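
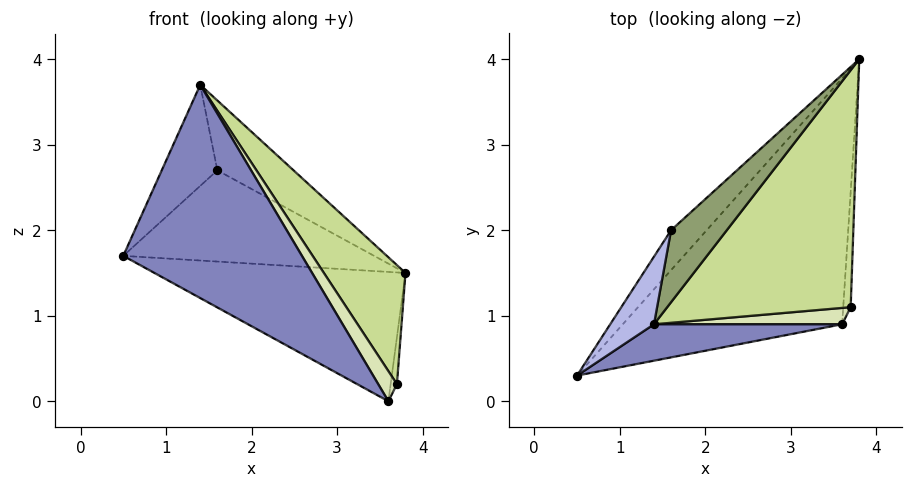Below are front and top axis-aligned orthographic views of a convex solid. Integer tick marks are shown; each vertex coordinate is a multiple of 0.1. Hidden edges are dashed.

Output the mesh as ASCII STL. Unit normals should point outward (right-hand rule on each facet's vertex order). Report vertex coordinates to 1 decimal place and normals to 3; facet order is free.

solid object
 facet normal -0.499 0.403 -0.767
  outer loop
   vertex 3.6 0.9 0.0
   vertex 0.5 0.3 1.7
   vertex 3.8 4.0 1.5
  endloop
 endfacet
 facet normal 0.272 -0.948 0.162
  outer loop
   vertex 1.4 0.9 3.7
   vertex 0.5 0.3 1.7
   vertex 3.6 0.9 0.0
  endloop
 endfacet
 facet normal -0.725 0.631 -0.276
  outer loop
   vertex 1.6 2.0 2.7
   vertex 3.8 4.0 1.5
   vertex 0.5 0.3 1.7
  endloop
 endfacet
 facet normal -0.873 0.405 0.271
  outer loop
   vertex 1.6 2.0 2.7
   vertex 0.5 0.3 1.7
   vertex 1.4 0.9 3.7
  endloop
 endfacet
 facet normal -0.235 0.677 0.698
  outer loop
   vertex 1.6 2.0 2.7
   vertex 1.4 0.9 3.7
   vertex 3.8 4.0 1.5
  endloop
 endfacet
 facet normal 0.739 0.254 -0.624
  outer loop
   vertex 3.7 1.1 0.2
   vertex 3.6 0.9 0.0
   vertex 3.8 4.0 1.5
  endloop
 endfacet
 facet normal 0.814 -0.261 0.520
  outer loop
   vertex 3.7 1.1 0.2
   vertex 3.8 4.0 1.5
   vertex 1.4 0.9 3.7
  endloop
 endfacet
 facet normal 0.626 -0.685 0.372
  outer loop
   vertex 3.7 1.1 0.2
   vertex 1.4 0.9 3.7
   vertex 3.6 0.9 0.0
  endloop
 endfacet
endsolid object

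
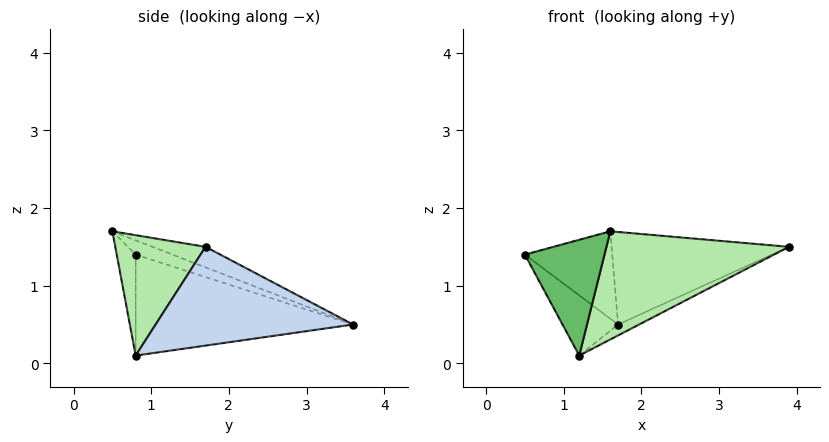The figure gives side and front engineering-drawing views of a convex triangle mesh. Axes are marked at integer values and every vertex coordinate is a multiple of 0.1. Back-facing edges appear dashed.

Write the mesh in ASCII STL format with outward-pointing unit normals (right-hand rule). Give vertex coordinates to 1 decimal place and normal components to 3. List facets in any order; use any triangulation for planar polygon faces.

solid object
 facet normal -0.859 0.219 -0.463
  outer loop
   vertex 1.2 0.8 0.1
   vertex 0.5 0.8 1.4
   vertex 1.7 3.6 0.5
  endloop
 endfacet
 facet normal 0.447 0.048 -0.893
  outer loop
   vertex 1.2 0.8 0.1
   vertex 1.7 3.6 0.5
   vertex 3.9 1.7 1.5
  endloop
 endfacet
 facet normal -0.152 0.361 0.920
  outer loop
   vertex 1.6 0.5 1.7
   vertex 1.7 3.6 0.5
   vertex 0.5 0.8 1.4
  endloop
 endfacet
 facet normal -0.108 0.362 0.926
  outer loop
   vertex 1.6 0.5 1.7
   vertex 3.9 1.7 1.5
   vertex 1.7 3.6 0.5
  endloop
 endfacet
 facet normal -0.230 -0.965 -0.124
  outer loop
   vertex 1.6 0.5 1.7
   vertex 0.5 0.8 1.4
   vertex 1.2 0.8 0.1
  endloop
 endfacet
 facet normal 0.427 -0.863 -0.269
  outer loop
   vertex 1.6 0.5 1.7
   vertex 1.2 0.8 0.1
   vertex 3.9 1.7 1.5
  endloop
 endfacet
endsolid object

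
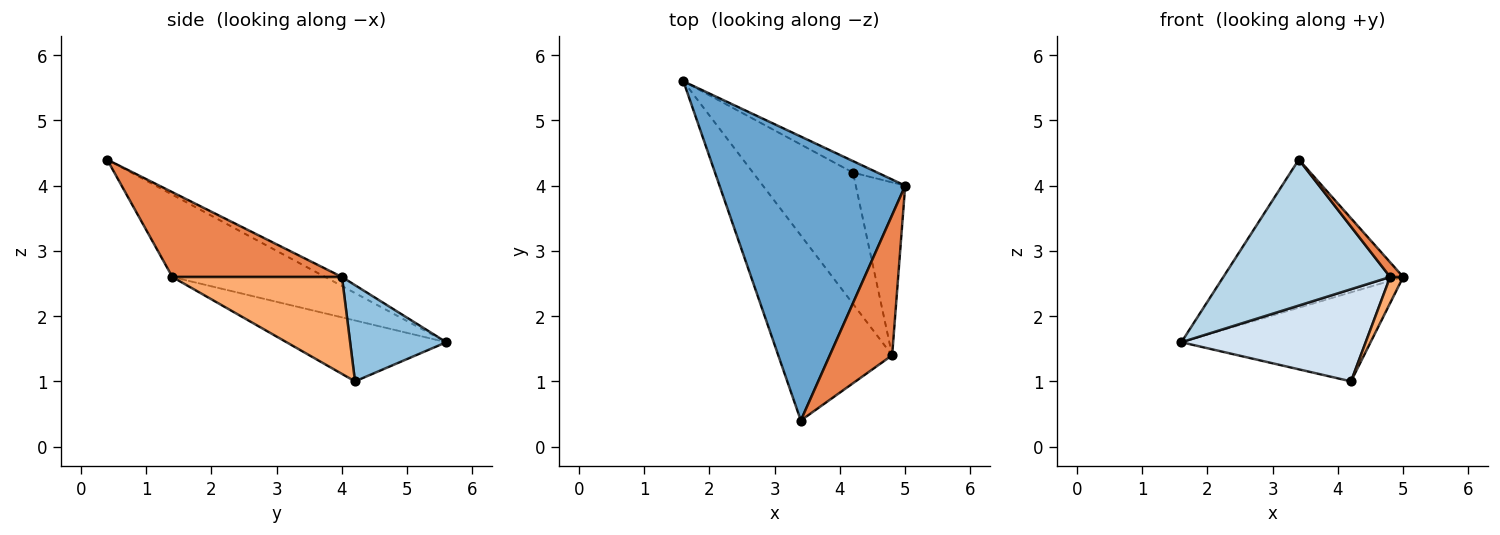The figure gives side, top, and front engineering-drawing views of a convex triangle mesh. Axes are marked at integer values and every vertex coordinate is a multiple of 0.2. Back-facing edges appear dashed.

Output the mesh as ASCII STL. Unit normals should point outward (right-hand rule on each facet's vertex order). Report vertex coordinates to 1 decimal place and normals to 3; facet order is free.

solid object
 facet normal -0.043 0.462 0.886
  outer loop
   vertex 3.4 0.4 4.4
   vertex 5.0 4.0 2.6
   vertex 1.6 5.6 1.6
  endloop
 endfacet
 facet normal 0.450 0.885 -0.115
  outer loop
   vertex 4.2 4.2 1.0
   vertex 1.6 5.6 1.6
   vertex 5.0 4.0 2.6
  endloop
 endfacet
 facet normal -0.493 -0.539 -0.683
  outer loop
   vertex 4.8 1.4 2.6
   vertex 3.4 0.4 4.4
   vertex 1.6 5.6 1.6
  endloop
 endfacet
 facet normal -0.446 -0.514 -0.733
  outer loop
   vertex 4.8 1.4 2.6
   vertex 1.6 5.6 1.6
   vertex 4.2 4.2 1.0
  endloop
 endfacet
 facet normal 0.804 -0.062 0.591
  outer loop
   vertex 4.8 1.4 2.6
   vertex 5.0 4.0 2.6
   vertex 3.4 0.4 4.4
  endloop
 endfacet
 facet normal 0.889 -0.068 -0.453
  outer loop
   vertex 4.8 1.4 2.6
   vertex 4.2 4.2 1.0
   vertex 5.0 4.0 2.6
  endloop
 endfacet
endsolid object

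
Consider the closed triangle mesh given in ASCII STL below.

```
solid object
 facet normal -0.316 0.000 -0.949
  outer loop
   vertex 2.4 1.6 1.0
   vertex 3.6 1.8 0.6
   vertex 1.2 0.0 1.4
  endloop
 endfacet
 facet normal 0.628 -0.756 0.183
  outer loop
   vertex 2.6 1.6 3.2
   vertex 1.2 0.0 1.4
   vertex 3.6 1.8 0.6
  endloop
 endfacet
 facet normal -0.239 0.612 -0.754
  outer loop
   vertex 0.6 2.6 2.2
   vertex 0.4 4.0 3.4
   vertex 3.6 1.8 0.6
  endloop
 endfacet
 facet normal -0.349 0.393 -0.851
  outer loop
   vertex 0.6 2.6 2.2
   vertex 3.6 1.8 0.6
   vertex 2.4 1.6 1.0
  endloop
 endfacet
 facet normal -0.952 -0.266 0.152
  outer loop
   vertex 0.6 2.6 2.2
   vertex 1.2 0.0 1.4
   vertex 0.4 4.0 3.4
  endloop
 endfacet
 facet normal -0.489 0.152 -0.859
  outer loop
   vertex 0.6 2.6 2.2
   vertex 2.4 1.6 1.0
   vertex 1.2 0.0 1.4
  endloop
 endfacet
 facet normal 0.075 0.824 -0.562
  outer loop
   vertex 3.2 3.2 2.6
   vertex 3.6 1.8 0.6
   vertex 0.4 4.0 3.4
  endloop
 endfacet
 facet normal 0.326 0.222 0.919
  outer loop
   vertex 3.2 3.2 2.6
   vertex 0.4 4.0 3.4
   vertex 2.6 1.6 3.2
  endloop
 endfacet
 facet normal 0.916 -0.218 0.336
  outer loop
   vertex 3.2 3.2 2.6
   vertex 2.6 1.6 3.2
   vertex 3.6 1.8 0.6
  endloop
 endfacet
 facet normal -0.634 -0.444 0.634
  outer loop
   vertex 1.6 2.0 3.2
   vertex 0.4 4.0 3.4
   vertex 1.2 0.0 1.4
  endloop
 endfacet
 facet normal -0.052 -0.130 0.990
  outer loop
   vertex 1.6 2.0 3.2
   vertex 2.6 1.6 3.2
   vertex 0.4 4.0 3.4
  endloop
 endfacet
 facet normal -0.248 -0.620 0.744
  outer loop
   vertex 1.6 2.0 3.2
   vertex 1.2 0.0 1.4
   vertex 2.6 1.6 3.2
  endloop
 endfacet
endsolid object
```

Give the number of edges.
18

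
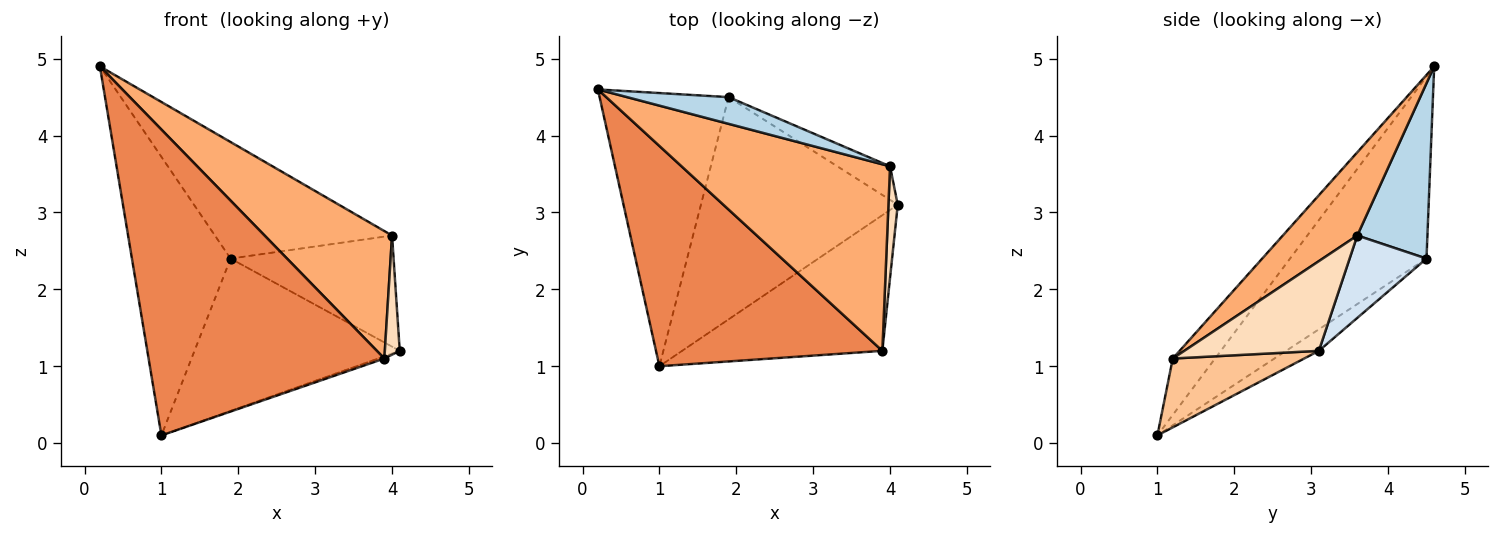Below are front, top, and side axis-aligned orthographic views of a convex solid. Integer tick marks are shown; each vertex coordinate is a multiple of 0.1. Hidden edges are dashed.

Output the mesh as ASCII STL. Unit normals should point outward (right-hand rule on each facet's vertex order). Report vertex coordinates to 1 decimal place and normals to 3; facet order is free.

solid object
 facet normal -0.703 0.508 -0.498
  outer loop
   vertex 1.9 4.5 2.4
   vertex 1.0 1.0 0.1
   vertex 0.2 4.6 4.9
  endloop
 endfacet
 facet normal -0.090 0.563 -0.822
  outer loop
   vertex 1.9 4.5 2.4
   vertex 4.1 3.1 1.2
   vertex 1.0 1.0 0.1
  endloop
 endfacet
 facet normal 0.360 0.909 0.208
  outer loop
   vertex 1.9 4.5 2.4
   vertex 0.2 4.6 4.9
   vertex 4.0 3.6 2.7
  endloop
 endfacet
 facet normal 0.412 0.872 -0.263
  outer loop
   vertex 1.9 4.5 2.4
   vertex 4.0 3.6 2.7
   vertex 4.1 3.1 1.2
  endloop
 endfacet
 facet normal -0.144 -0.803 0.578
  outer loop
   vertex 3.9 1.2 1.1
   vertex 0.2 4.6 4.9
   vertex 1.0 1.0 0.1
  endloop
 endfacet
 facet normal 0.313 -0.536 0.784
  outer loop
   vertex 3.9 1.2 1.1
   vertex 4.0 3.6 2.7
   vertex 0.2 4.6 4.9
  endloop
 endfacet
 facet normal 0.325 0.016 -0.946
  outer loop
   vertex 3.9 1.2 1.1
   vertex 1.0 1.0 0.1
   vertex 4.1 3.1 1.2
  endloop
 endfacet
 facet normal 0.989 -0.109 0.102
  outer loop
   vertex 3.9 1.2 1.1
   vertex 4.1 3.1 1.2
   vertex 4.0 3.6 2.7
  endloop
 endfacet
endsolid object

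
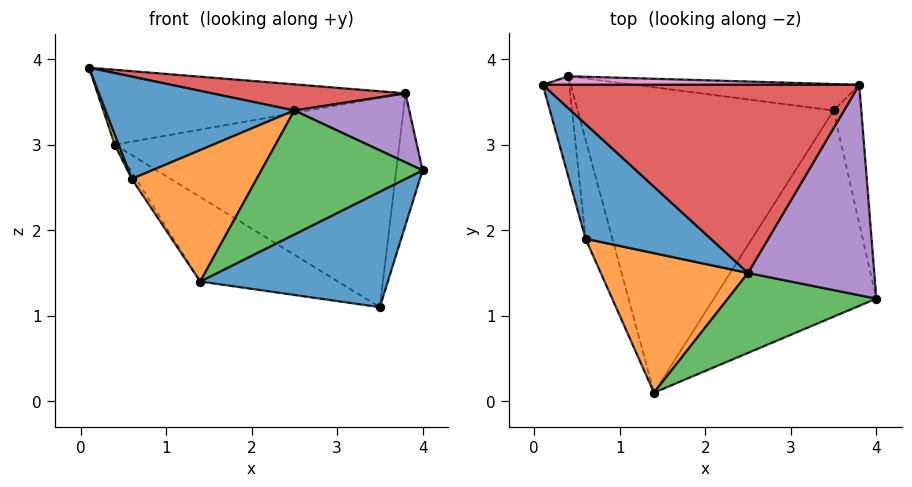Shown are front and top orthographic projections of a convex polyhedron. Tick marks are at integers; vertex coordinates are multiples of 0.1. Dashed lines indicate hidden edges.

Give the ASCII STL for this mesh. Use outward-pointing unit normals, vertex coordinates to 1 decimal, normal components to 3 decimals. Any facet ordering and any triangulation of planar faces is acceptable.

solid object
 facet normal 0.541 -0.411 -0.734
  outer loop
   vertex 3.5 3.4 1.1
   vertex 4.0 1.2 2.7
   vertex 1.4 0.1 1.4
  endloop
 endfacet
 facet normal 0.983 0.127 -0.133
  outer loop
   vertex 3.8 3.7 3.6
   vertex 4.0 1.2 2.7
   vertex 3.5 3.4 1.1
  endloop
 endfacet
 facet normal 0.084 -0.838 0.540
  outer loop
   vertex 2.5 1.5 3.4
   vertex 1.4 0.1 1.4
   vertex 4.0 1.2 2.7
  endloop
 endfacet
 facet normal 0.080 -0.137 0.987
  outer loop
   vertex 2.5 1.5 3.4
   vertex 3.8 3.7 3.6
   vertex 0.1 3.7 3.9
  endloop
 endfacet
 facet normal 0.356 -0.291 0.888
  outer loop
   vertex 2.5 1.5 3.4
   vertex 4.0 1.2 2.7
   vertex 3.8 3.7 3.6
  endloop
 endfacet
 facet normal -0.486 0.233 -0.842
  outer loop
   vertex 0.4 3.8 3.0
   vertex 3.5 3.4 1.1
   vertex 1.4 0.1 1.4
  endloop
 endfacet
 facet normal 0.009 0.994 0.113
  outer loop
   vertex 0.4 3.8 3.0
   vertex 0.1 3.7 3.9
   vertex 3.8 3.7 3.6
  endloop
 endfacet
 facet normal 0.051 0.991 -0.125
  outer loop
   vertex 0.4 3.8 3.0
   vertex 3.8 3.7 3.6
   vertex 3.5 3.4 1.1
  endloop
 endfacet
 facet normal -0.947 -0.032 -0.319
  outer loop
   vertex 0.6 1.9 2.6
   vertex 0.1 3.7 3.9
   vertex 0.4 3.8 3.0
  endloop
 endfacet
 facet normal -0.802 0.041 -0.596
  outer loop
   vertex 0.6 1.9 2.6
   vertex 0.4 3.8 3.0
   vertex 1.4 0.1 1.4
  endloop
 endfacet
 facet normal -0.414 -0.606 0.680
  outer loop
   vertex 0.6 1.9 2.6
   vertex 2.5 1.5 3.4
   vertex 0.1 3.7 3.9
  endloop
 endfacet
 facet normal -0.411 -0.625 0.664
  outer loop
   vertex 0.6 1.9 2.6
   vertex 1.4 0.1 1.4
   vertex 2.5 1.5 3.4
  endloop
 endfacet
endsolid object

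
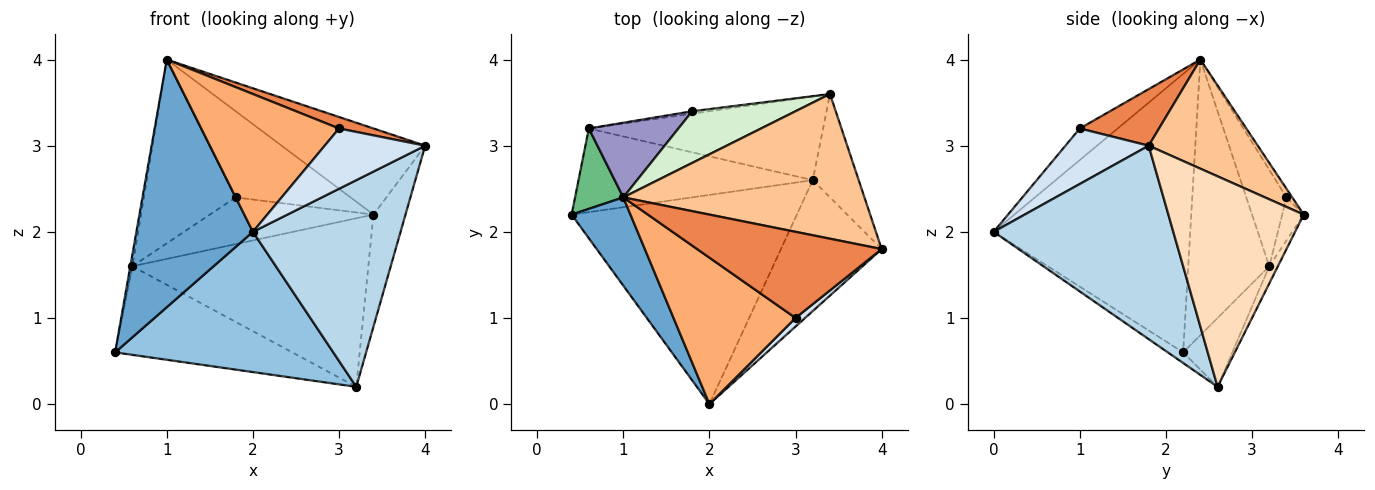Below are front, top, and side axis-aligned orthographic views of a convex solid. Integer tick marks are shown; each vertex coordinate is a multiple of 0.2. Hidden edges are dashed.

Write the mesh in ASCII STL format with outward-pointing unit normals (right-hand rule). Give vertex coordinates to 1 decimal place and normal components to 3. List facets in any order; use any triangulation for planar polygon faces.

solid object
 facet normal -0.846 -0.502 0.179
  outer loop
   vertex 1.0 2.4 4.0
   vertex 0.4 2.2 0.6
   vertex 2.0 0.0 2.0
  endloop
 endfacet
 facet normal -0.039 -0.557 -0.830
  outer loop
   vertex 3.2 2.6 0.2
   vertex 2.0 0.0 2.0
   vertex 0.4 2.2 0.6
  endloop
 endfacet
 facet normal 0.717 -0.589 -0.373
  outer loop
   vertex 3.2 2.6 0.2
   vertex 4.0 1.8 3.0
   vertex 2.0 0.0 2.0
  endloop
 endfacet
 facet normal 0.634 -0.765 0.109
  outer loop
   vertex 3.0 1.0 3.2
   vertex 2.0 0.0 2.0
   vertex 4.0 1.8 3.0
  endloop
 endfacet
 facet normal 0.291 -0.126 0.948
  outer loop
   vertex 3.0 1.0 3.2
   vertex 4.0 1.8 3.0
   vertex 1.0 2.4 4.0
  endloop
 endfacet
 facet normal -0.185 -0.674 0.716
  outer loop
   vertex 3.0 1.0 3.2
   vertex 1.0 2.4 4.0
   vertex 2.0 0.0 2.0
  endloop
 endfacet
 facet normal 0.362 0.477 0.801
  outer loop
   vertex 3.4 3.6 2.2
   vertex 1.0 2.4 4.0
   vertex 4.0 1.8 3.0
  endloop
 endfacet
 facet normal 0.952 0.225 -0.208
  outer loop
   vertex 3.4 3.6 2.2
   vertex 4.0 1.8 3.0
   vertex 3.2 2.6 0.2
  endloop
 endfacet
 facet normal -0.985 0.025 0.172
  outer loop
   vertex 0.6 3.2 1.6
   vertex 0.4 2.2 0.6
   vertex 1.0 2.4 4.0
  endloop
 endfacet
 facet normal -0.198 0.713 -0.673
  outer loop
   vertex 0.6 3.2 1.6
   vertex 3.2 2.6 0.2
   vertex 0.4 2.2 0.6
  endloop
 endfacet
 facet normal -0.033 0.895 -0.444
  outer loop
   vertex 0.6 3.2 1.6
   vertex 3.4 3.6 2.2
   vertex 3.2 2.6 0.2
  endloop
 endfacet
 facet normal -0.043 0.857 0.514
  outer loop
   vertex 1.8 3.4 2.4
   vertex 1.0 2.4 4.0
   vertex 3.4 3.6 2.2
  endloop
 endfacet
 facet normal -0.376 0.859 0.349
  outer loop
   vertex 1.8 3.4 2.4
   vertex 0.6 3.2 1.6
   vertex 1.0 2.4 4.0
  endloop
 endfacet
 facet normal -0.130 0.990 -0.052
  outer loop
   vertex 1.8 3.4 2.4
   vertex 3.4 3.6 2.2
   vertex 0.6 3.2 1.6
  endloop
 endfacet
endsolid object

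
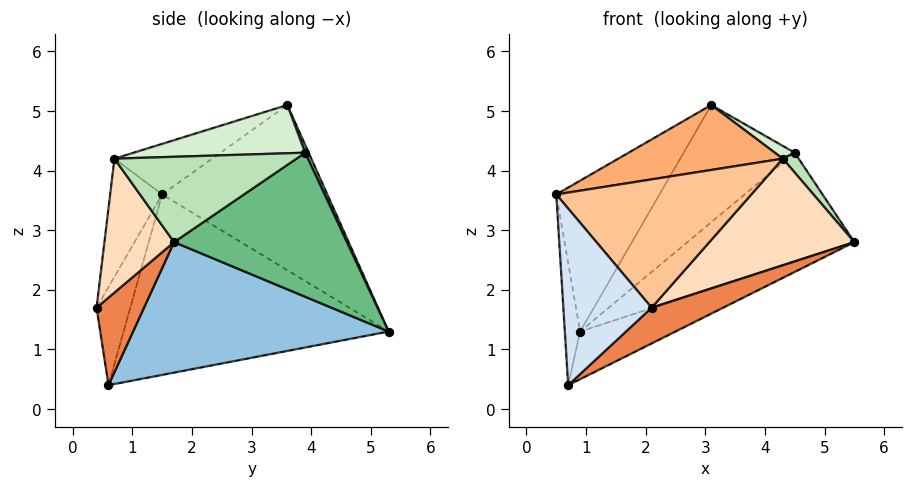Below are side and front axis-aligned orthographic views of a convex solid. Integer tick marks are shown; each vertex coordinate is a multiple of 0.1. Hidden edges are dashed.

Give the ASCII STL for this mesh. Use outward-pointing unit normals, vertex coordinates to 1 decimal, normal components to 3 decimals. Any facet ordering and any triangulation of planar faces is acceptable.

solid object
 facet normal -0.995 0.057 -0.078
  outer loop
   vertex 0.7 0.6 0.4
   vertex 0.5 1.5 3.6
   vertex 0.9 5.3 1.3
  endloop
 endfacet
 facet normal 0.413 0.154 -0.897
  outer loop
   vertex 0.7 0.6 0.4
   vertex 0.9 5.3 1.3
   vertex 5.5 1.7 2.8
  endloop
 endfacet
 facet normal -0.686 0.428 0.589
  outer loop
   vertex 3.1 3.6 5.1
   vertex 0.9 5.3 1.3
   vertex 0.5 1.5 3.6
  endloop
 endfacet
 facet normal -0.347 -0.908 0.234
  outer loop
   vertex 2.1 0.4 1.7
   vertex 0.5 1.5 3.6
   vertex 0.7 0.6 0.4
  endloop
 endfacet
 facet normal 0.448 -0.675 -0.586
  outer loop
   vertex 2.1 0.4 1.7
   vertex 0.7 0.6 0.4
   vertex 5.5 1.7 2.8
  endloop
 endfacet
 facet normal -0.221 -0.371 0.902
  outer loop
   vertex 4.3 0.7 4.2
   vertex 3.1 3.6 5.1
   vertex 0.5 1.5 3.6
  endloop
 endfacet
 facet normal -0.244 -0.914 0.324
  outer loop
   vertex 4.3 0.7 4.2
   vertex 0.5 1.5 3.6
   vertex 2.1 0.4 1.7
  endloop
 endfacet
 facet normal 0.418 -0.870 -0.263
  outer loop
   vertex 4.3 0.7 4.2
   vertex 2.1 0.4 1.7
   vertex 5.5 1.7 2.8
  endloop
 endfacet
 facet normal 0.633 0.611 -0.475
  outer loop
   vertex 4.5 3.9 4.3
   vertex 5.5 1.7 2.8
   vertex 0.9 5.3 1.3
  endloop
 endfacet
 facet normal 0.029 0.919 0.394
  outer loop
   vertex 4.5 3.9 4.3
   vertex 0.9 5.3 1.3
   vertex 3.1 3.6 5.1
  endloop
 endfacet
 facet normal 0.781 -0.068 0.621
  outer loop
   vertex 4.5 3.9 4.3
   vertex 4.3 0.7 4.2
   vertex 5.5 1.7 2.8
  endloop
 endfacet
 facet normal 0.505 -0.058 0.861
  outer loop
   vertex 4.5 3.9 4.3
   vertex 3.1 3.6 5.1
   vertex 4.3 0.7 4.2
  endloop
 endfacet
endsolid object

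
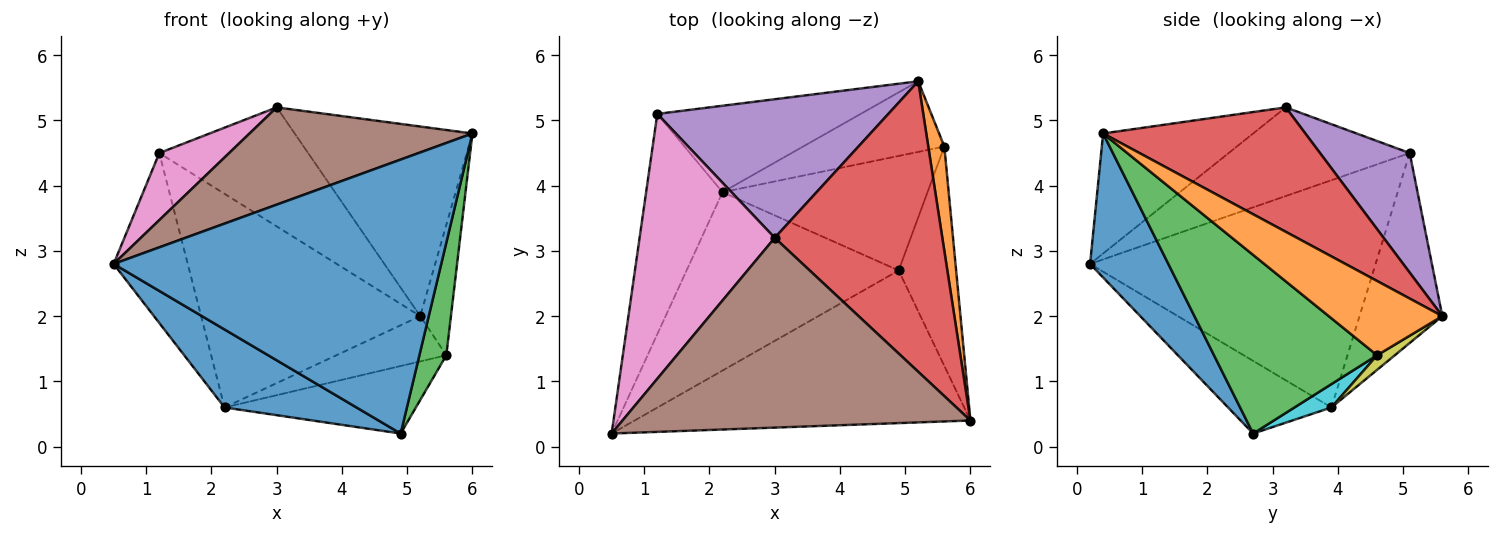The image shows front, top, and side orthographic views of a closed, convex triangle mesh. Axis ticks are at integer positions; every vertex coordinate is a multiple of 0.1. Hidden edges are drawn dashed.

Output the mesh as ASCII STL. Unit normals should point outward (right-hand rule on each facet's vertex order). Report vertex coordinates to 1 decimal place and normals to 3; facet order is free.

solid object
 facet normal 0.204 -0.855 -0.476
  outer loop
   vertex 4.9 2.7 0.2
   vertex 6.0 0.4 4.8
   vertex 0.5 0.2 2.8
  endloop
 endfacet
 facet normal 0.945 0.255 0.204
  outer loop
   vertex 5.6 4.6 1.4
   vertex 5.2 5.6 2.0
   vertex 6.0 0.4 4.8
  endloop
 endfacet
 facet normal 0.940 -0.155 -0.303
  outer loop
   vertex 5.6 4.6 1.4
   vertex 6.0 0.4 4.8
   vertex 4.9 2.7 0.2
  endloop
 endfacet
 facet normal 0.528 0.464 0.711
  outer loop
   vertex 3.0 3.2 5.2
   vertex 6.0 0.4 4.8
   vertex 5.2 5.6 2.0
  endloop
 endfacet
 facet normal 0.366 0.606 0.706
  outer loop
   vertex 3.0 3.2 5.2
   vertex 5.2 5.6 2.0
   vertex 1.2 5.1 4.5
  endloop
 endfacet
 facet normal -0.294 -0.436 0.851
  outer loop
   vertex 3.0 3.2 5.2
   vertex 0.5 0.2 2.8
   vertex 6.0 0.4 4.8
  endloop
 endfacet
 facet normal -0.537 -0.207 0.818
  outer loop
   vertex 3.0 3.2 5.2
   vertex 1.2 5.1 4.5
   vertex 0.5 0.2 2.8
  endloop
 endfacet
 facet normal -0.331 0.875 -0.354
  outer loop
   vertex 2.2 3.9 0.6
   vertex 1.2 5.1 4.5
   vertex 5.2 5.6 2.0
  endloop
 endfacet
 facet normal 0.087 0.538 -0.839
  outer loop
   vertex 2.2 3.9 0.6
   vertex 5.2 5.6 2.0
   vertex 5.6 4.6 1.4
  endloop
 endfacet
 facet normal 0.098 0.505 -0.857
  outer loop
   vertex 2.2 3.9 0.6
   vertex 5.6 4.6 1.4
   vertex 4.9 2.7 0.2
  endloop
 endfacet
 facet normal -0.299 -0.382 -0.874
  outer loop
   vertex 2.2 3.9 0.6
   vertex 4.9 2.7 0.2
   vertex 0.5 0.2 2.8
  endloop
 endfacet
 facet normal -0.920 0.239 -0.309
  outer loop
   vertex 2.2 3.9 0.6
   vertex 0.5 0.2 2.8
   vertex 1.2 5.1 4.5
  endloop
 endfacet
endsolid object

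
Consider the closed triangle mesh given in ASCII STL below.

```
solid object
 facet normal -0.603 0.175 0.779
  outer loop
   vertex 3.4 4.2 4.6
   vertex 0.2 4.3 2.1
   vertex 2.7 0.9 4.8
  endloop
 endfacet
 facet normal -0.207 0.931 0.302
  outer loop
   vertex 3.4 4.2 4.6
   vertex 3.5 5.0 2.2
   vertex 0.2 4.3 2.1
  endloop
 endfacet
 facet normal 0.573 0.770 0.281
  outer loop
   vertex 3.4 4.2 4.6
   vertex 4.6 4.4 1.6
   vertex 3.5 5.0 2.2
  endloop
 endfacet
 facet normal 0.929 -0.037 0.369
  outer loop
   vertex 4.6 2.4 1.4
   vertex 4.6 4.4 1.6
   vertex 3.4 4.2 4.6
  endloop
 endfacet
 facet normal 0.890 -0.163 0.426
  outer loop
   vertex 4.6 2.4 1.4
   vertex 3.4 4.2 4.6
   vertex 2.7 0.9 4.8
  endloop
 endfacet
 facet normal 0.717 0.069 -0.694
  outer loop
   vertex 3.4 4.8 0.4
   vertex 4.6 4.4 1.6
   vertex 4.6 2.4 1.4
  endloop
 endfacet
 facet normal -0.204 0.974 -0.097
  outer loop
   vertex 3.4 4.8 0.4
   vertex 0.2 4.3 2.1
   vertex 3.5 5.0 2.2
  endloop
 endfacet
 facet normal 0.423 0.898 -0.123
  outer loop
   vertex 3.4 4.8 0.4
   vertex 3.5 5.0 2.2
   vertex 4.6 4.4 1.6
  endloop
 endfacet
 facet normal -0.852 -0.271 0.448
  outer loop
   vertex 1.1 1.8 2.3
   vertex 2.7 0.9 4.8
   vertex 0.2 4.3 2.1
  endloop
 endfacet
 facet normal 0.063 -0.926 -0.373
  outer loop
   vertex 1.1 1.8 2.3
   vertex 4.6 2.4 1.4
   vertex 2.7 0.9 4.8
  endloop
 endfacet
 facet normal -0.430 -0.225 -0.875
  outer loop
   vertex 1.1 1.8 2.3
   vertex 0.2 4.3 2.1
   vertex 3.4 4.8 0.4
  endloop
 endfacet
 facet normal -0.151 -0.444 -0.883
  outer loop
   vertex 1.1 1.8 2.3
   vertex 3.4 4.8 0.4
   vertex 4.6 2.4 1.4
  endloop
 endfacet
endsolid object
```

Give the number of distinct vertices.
8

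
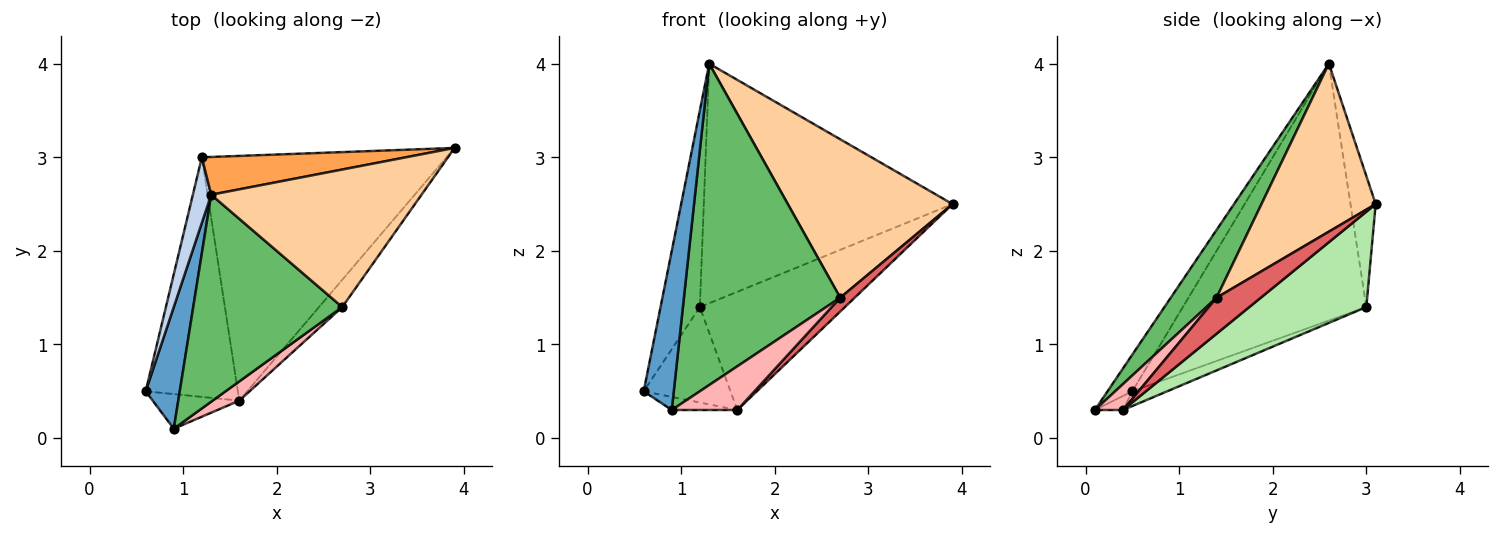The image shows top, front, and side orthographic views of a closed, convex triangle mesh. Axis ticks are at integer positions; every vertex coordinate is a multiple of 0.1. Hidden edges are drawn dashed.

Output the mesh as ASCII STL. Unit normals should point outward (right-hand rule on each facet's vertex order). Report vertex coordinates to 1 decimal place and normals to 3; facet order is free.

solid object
 facet normal -0.547 -0.665 0.508
  outer loop
   vertex 0.9 0.1 0.3
   vertex 1.3 2.6 4.0
   vertex 0.6 0.5 0.5
  endloop
 endfacet
 facet normal -0.975 0.209 0.070
  outer loop
   vertex 1.2 3.0 1.4
   vertex 0.6 0.5 0.5
   vertex 1.3 2.6 4.0
  endloop
 endfacet
 facet normal -0.100 0.983 0.155
  outer loop
   vertex 1.2 3.0 1.4
   vertex 1.3 2.6 4.0
   vertex 3.9 3.1 2.5
  endloop
 endfacet
 facet normal 0.464 -0.669 0.581
  outer loop
   vertex 2.7 1.4 1.5
   vertex 3.9 3.1 2.5
   vertex 1.3 2.6 4.0
  endloop
 endfacet
 facet normal 0.239 -0.816 0.526
  outer loop
   vertex 2.7 1.4 1.5
   vertex 1.3 2.6 4.0
   vertex 0.9 0.1 0.3
  endloop
 endfacet
 facet normal 0.331 0.410 -0.850
  outer loop
   vertex 1.6 0.4 0.3
   vertex 1.2 3.0 1.4
   vertex 3.9 3.1 2.5
  endloop
 endfacet
 facet normal 0.811 -0.265 -0.522
  outer loop
   vertex 1.6 0.4 0.3
   vertex 3.9 3.1 2.5
   vertex 2.7 1.4 1.5
  endloop
 endfacet
 facet normal 0.365 -0.852 0.375
  outer loop
   vertex 1.6 0.4 0.3
   vertex 2.7 1.4 1.5
   vertex 0.9 0.1 0.3
  endloop
 endfacet
 facet normal -0.150 0.350 -0.925
  outer loop
   vertex 1.6 0.4 0.3
   vertex 0.9 0.1 0.3
   vertex 0.6 0.5 0.5
  endloop
 endfacet
 facet normal -0.147 0.366 -0.919
  outer loop
   vertex 1.6 0.4 0.3
   vertex 0.6 0.5 0.5
   vertex 1.2 3.0 1.4
  endloop
 endfacet
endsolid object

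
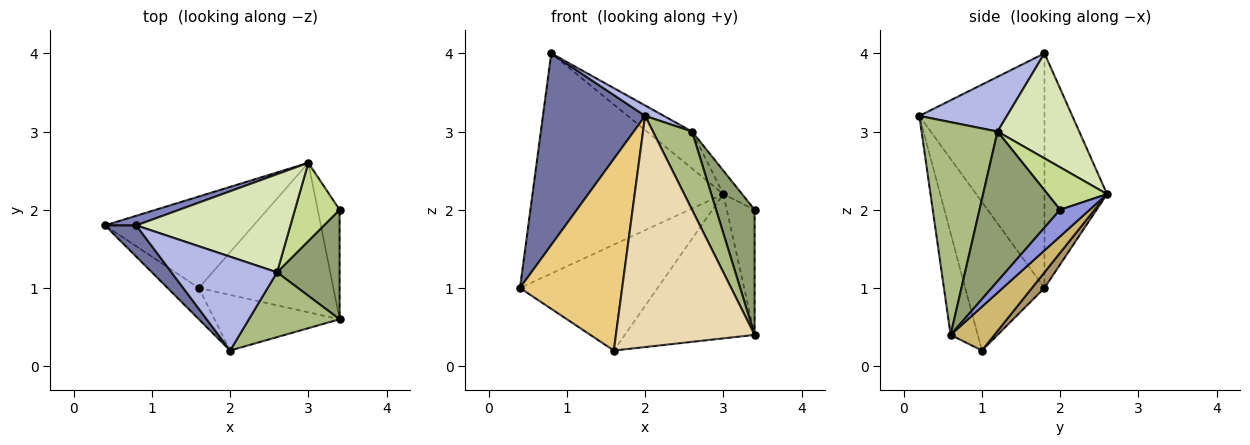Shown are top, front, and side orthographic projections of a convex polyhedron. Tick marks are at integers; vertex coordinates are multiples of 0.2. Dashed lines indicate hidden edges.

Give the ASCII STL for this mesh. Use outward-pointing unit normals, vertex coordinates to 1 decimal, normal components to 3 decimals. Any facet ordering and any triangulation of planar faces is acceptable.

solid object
 facet normal -0.770 -0.629 0.103
  outer loop
   vertex 0.8 1.8 4.0
   vertex 0.4 1.8 1.0
   vertex 2.0 0.2 3.2
  endloop
 endfacet
 facet normal -0.311 0.949 0.042
  outer loop
   vertex 3.0 2.6 2.2
   vertex 0.4 1.8 1.0
   vertex 0.8 1.8 4.0
  endloop
 endfacet
 facet normal 0.625 0.588 -0.514
  outer loop
   vertex 3.0 2.6 2.2
   vertex 3.4 2.0 2.0
   vertex 3.4 0.6 0.4
  endloop
 endfacet
 facet normal 0.458 -0.098 0.883
  outer loop
   vertex 2.6 1.2 3.0
   vertex 0.8 1.8 4.0
   vertex 2.0 0.2 3.2
  endloop
 endfacet
 facet normal 0.844 -0.403 0.353
  outer loop
   vertex 2.6 1.2 3.0
   vertex 3.4 0.6 0.4
   vertex 3.4 2.0 2.0
  endloop
 endfacet
 facet normal 0.831 -0.428 0.355
  outer loop
   vertex 2.6 1.2 3.0
   vertex 2.0 0.2 3.2
   vertex 3.4 0.6 0.4
  endloop
 endfacet
 facet normal 0.673 0.213 0.708
  outer loop
   vertex 2.6 1.2 3.0
   vertex 3.4 2.0 2.0
   vertex 3.0 2.6 2.2
  endloop
 endfacet
 facet normal 0.538 0.297 0.789
  outer loop
   vertex 2.6 1.2 3.0
   vertex 3.0 2.6 2.2
   vertex 0.8 1.8 4.0
  endloop
 endfacet
 facet normal 0.069 0.755 -0.652
  outer loop
   vertex 1.6 1.0 0.2
   vertex 0.4 1.8 1.0
   vertex 3.0 2.6 2.2
  endloop
 endfacet
 facet normal 0.228 0.676 -0.701
  outer loop
   vertex 1.6 1.0 0.2
   vertex 3.0 2.6 2.2
   vertex 3.4 0.6 0.4
  endloop
 endfacet
 facet normal -0.608 -0.784 -0.128
  outer loop
   vertex 1.6 1.0 0.2
   vertex 2.0 0.2 3.2
   vertex 0.4 1.8 1.0
  endloop
 endfacet
 facet normal -0.187 -0.955 -0.230
  outer loop
   vertex 1.6 1.0 0.2
   vertex 3.4 0.6 0.4
   vertex 2.0 0.2 3.2
  endloop
 endfacet
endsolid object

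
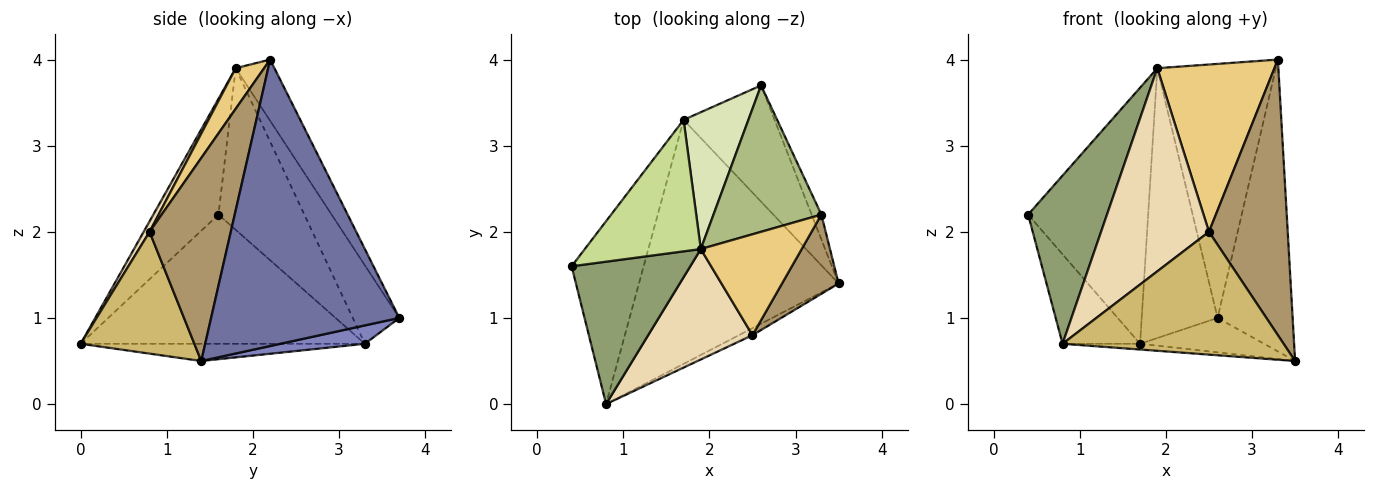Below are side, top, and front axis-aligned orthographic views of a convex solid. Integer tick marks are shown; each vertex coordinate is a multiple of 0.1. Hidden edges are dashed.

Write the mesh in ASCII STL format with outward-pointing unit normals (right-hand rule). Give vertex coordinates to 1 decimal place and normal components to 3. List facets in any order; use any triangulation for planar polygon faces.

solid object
 facet normal 0.928 0.370 -0.032
  outer loop
   vertex 3.3 2.2 4.0
   vertex 3.5 1.4 0.5
   vertex 2.6 3.7 1.0
  endloop
 endfacet
 facet normal 0.190 0.279 -0.941
  outer loop
   vertex 1.7 3.3 0.7
   vertex 2.6 3.7 1.0
   vertex 3.5 1.4 0.5
  endloop
 endfacet
 facet normal -0.086 0.023 -0.996
  outer loop
   vertex 1.7 3.3 0.7
   vertex 3.5 1.4 0.5
   vertex 0.8 0.0 0.7
  endloop
 endfacet
 facet normal -0.850 0.232 -0.474
  outer loop
   vertex 1.7 3.3 0.7
   vertex 0.8 0.0 0.7
   vertex 0.4 1.6 2.2
  endloop
 endfacet
 facet normal -0.533 -0.646 0.547
  outer loop
   vertex 1.9 1.8 3.9
   vertex 0.4 1.6 2.2
   vertex 0.8 0.0 0.7
  endloop
 endfacet
 facet normal -0.272 0.834 0.480
  outer loop
   vertex 1.9 1.8 3.9
   vertex 3.3 2.2 4.0
   vertex 2.6 3.7 1.0
  endloop
 endfacet
 facet normal -0.537 0.751 0.385
  outer loop
   vertex 1.9 1.8 3.9
   vertex 1.7 3.3 0.7
   vertex 0.4 1.6 2.2
  endloop
 endfacet
 facet normal -0.480 0.782 0.397
  outer loop
   vertex 1.9 1.8 3.9
   vertex 2.6 3.7 1.0
   vertex 1.7 3.3 0.7
  endloop
 endfacet
 facet normal 0.704 -0.683 0.196
  outer loop
   vertex 2.5 0.8 2.0
   vertex 3.5 1.4 0.5
   vertex 3.3 2.2 4.0
  endloop
 endfacet
 facet normal 0.457 -0.888 -0.051
  outer loop
   vertex 2.5 0.8 2.0
   vertex 0.8 0.0 0.7
   vertex 3.5 1.4 0.5
  endloop
 endfacet
 facet normal 0.203 -0.838 0.506
  outer loop
   vertex 2.5 0.8 2.0
   vertex 3.3 2.2 4.0
   vertex 1.9 1.8 3.9
  endloop
 endfacet
 facet normal 0.048 -0.878 0.477
  outer loop
   vertex 2.5 0.8 2.0
   vertex 1.9 1.8 3.9
   vertex 0.8 0.0 0.7
  endloop
 endfacet
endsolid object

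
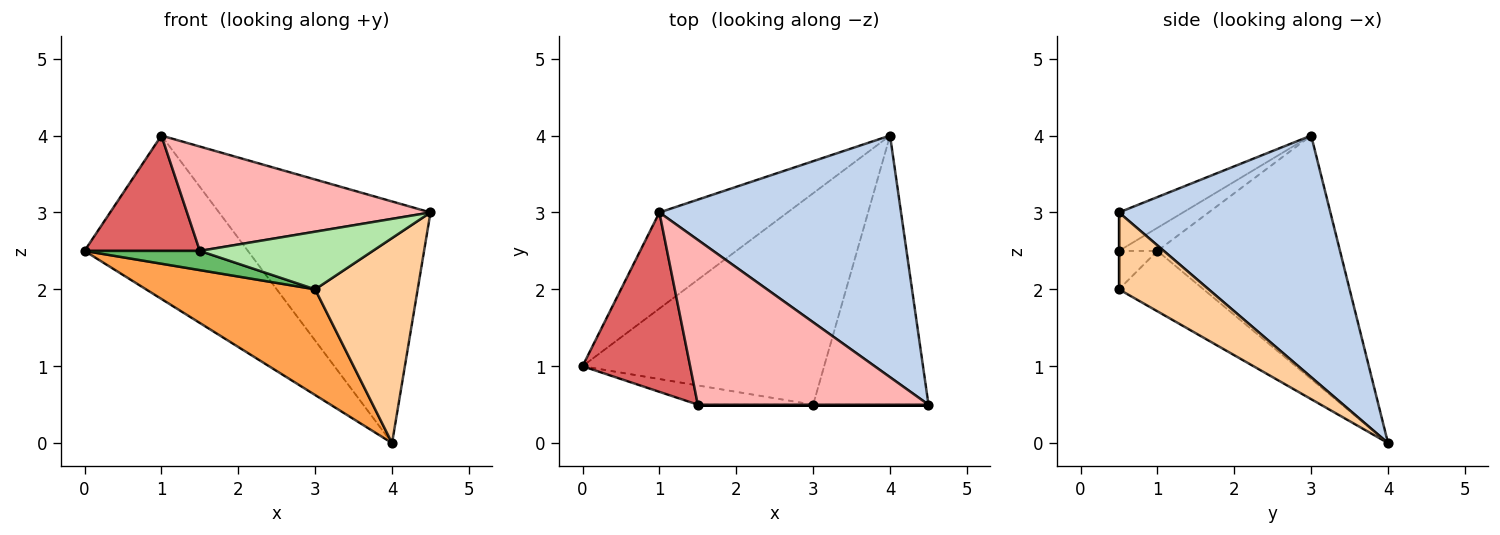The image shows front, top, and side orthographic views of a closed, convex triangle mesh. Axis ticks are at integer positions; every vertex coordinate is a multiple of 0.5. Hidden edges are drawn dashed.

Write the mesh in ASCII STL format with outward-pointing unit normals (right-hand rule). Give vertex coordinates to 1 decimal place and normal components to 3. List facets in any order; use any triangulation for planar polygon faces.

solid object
 facet normal -0.694 0.621 -0.365
  outer loop
   vertex 1.0 3.0 4.0
   vertex 4.0 4.0 0.0
   vertex 0.0 1.0 2.5
  endloop
 endfacet
 facet normal 0.577 0.577 0.577
  outer loop
   vertex 1.0 3.0 4.0
   vertex 4.5 0.5 3.0
   vertex 4.0 4.0 0.0
  endloop
 endfacet
 facet normal -0.218 -0.436 -0.873
  outer loop
   vertex 3.0 0.5 2.0
   vertex 0.0 1.0 2.5
   vertex 4.0 4.0 0.0
  endloop
 endfacet
 facet normal 0.468 -0.535 -0.703
  outer loop
   vertex 3.0 0.5 2.0
   vertex 4.0 4.0 0.0
   vertex 4.5 0.5 3.0
  endloop
 endfacet
 facet normal -0.229 -0.688 -0.688
  outer loop
   vertex 1.5 0.5 2.5
   vertex 0.0 1.0 2.5
   vertex 3.0 0.5 2.0
  endloop
 endfacet
 facet normal 0.000 -1.000 0.000
  outer loop
   vertex 1.5 0.5 2.5
   vertex 3.0 0.5 2.0
   vertex 4.5 0.5 3.0
  endloop
 endfacet
 facet normal -0.177 -0.532 0.828
  outer loop
   vertex 1.5 0.5 2.5
   vertex 1.0 3.0 4.0
   vertex 0.0 1.0 2.5
  endloop
 endfacet
 facet normal -0.139 -0.530 0.837
  outer loop
   vertex 1.5 0.5 2.5
   vertex 4.5 0.5 3.0
   vertex 1.0 3.0 4.0
  endloop
 endfacet
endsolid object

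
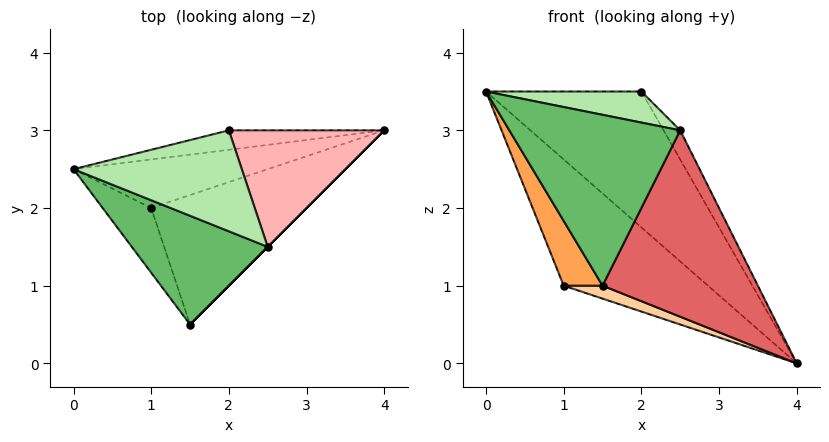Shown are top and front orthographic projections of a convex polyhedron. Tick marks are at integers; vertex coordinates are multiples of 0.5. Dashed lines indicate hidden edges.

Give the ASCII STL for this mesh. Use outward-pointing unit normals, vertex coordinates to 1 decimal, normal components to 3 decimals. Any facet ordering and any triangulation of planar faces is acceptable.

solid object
 facet normal -0.240 0.961 -0.137
  outer loop
   vertex 2.0 3.0 3.5
   vertex 4.0 3.0 0.0
   vertex 0.0 2.5 3.5
  endloop
 endfacet
 facet normal -0.396 0.857 -0.330
  outer loop
   vertex 1.0 2.0 1.0
   vertex 0.0 2.5 3.5
   vertex 4.0 3.0 0.0
  endloop
 endfacet
 facet normal -0.905 -0.302 -0.302
  outer loop
   vertex 1.0 2.0 1.0
   vertex 1.5 0.5 1.0
   vertex 0.0 2.5 3.5
  endloop
 endfacet
 facet normal -0.286 -0.095 -0.953
  outer loop
   vertex 1.0 2.0 1.0
   vertex 4.0 3.0 0.0
   vertex 1.5 0.5 1.0
  endloop
 endfacet
 facet normal -0.224 -0.822 0.523
  outer loop
   vertex 2.5 1.5 3.0
   vertex 0.0 2.5 3.5
   vertex 1.5 0.5 1.0
  endloop
 endfacet
 facet normal 0.073 -0.293 0.953
  outer loop
   vertex 2.5 1.5 3.0
   vertex 2.0 3.0 3.5
   vertex 0.0 2.5 3.5
  endloop
 endfacet
 facet normal 0.707 -0.707 0.000
  outer loop
   vertex 2.5 1.5 3.0
   vertex 1.5 0.5 1.0
   vertex 4.0 3.0 0.0
  endloop
 endfacet
 facet normal 0.862 0.123 0.492
  outer loop
   vertex 2.5 1.5 3.0
   vertex 4.0 3.0 0.0
   vertex 2.0 3.0 3.5
  endloop
 endfacet
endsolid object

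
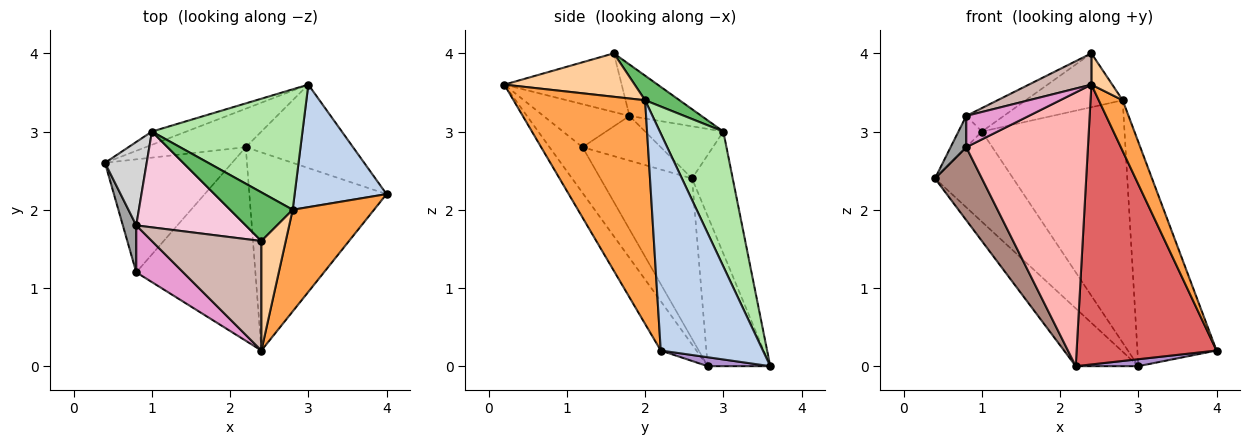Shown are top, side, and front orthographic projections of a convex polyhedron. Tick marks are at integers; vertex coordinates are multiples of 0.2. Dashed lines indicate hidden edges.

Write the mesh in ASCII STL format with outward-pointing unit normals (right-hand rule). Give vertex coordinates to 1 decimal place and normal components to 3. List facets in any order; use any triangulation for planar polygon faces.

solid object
 facet normal -0.457 0.880 -0.129
  outer loop
   vertex 1.0 3.0 3.0
   vertex 3.0 3.6 0.0
   vertex 0.4 2.6 2.4
  endloop
 endfacet
 facet normal 0.750 0.581 0.317
  outer loop
   vertex 2.8 2.0 3.4
   vertex 4.0 2.2 0.2
   vertex 3.0 3.6 0.0
  endloop
 endfacet
 facet normal 0.926 -0.168 0.337
  outer loop
   vertex 2.8 2.0 3.4
   vertex 2.4 0.2 3.6
   vertex 4.0 2.2 0.2
  endloop
 endfacet
 facet normal 0.864 -0.138 0.484
  outer loop
   vertex 2.8 2.0 3.4
   vertex 2.4 1.6 4.0
   vertex 2.4 0.2 3.6
  endloop
 endfacet
 facet normal 0.255 0.718 0.648
  outer loop
   vertex 2.8 2.0 3.4
   vertex 1.0 3.0 3.0
   vertex 2.4 1.6 4.0
  endloop
 endfacet
 facet normal 0.370 0.832 0.413
  outer loop
   vertex 2.8 2.0 3.4
   vertex 3.0 3.6 0.0
   vertex 1.0 3.0 3.0
  endloop
 endfacet
 facet normal -0.203 -0.799 -0.566
  outer loop
   vertex 2.2 2.8 0.0
   vertex 4.0 2.2 0.2
   vertex 2.4 0.2 3.6
  endloop
 endfacet
 facet normal -0.216 -0.797 -0.564
  outer loop
   vertex 2.2 2.8 0.0
   vertex 2.4 0.2 3.6
   vertex 0.8 1.2 2.8
  endloop
 endfacet
 facet normal 0.083 -0.083 -0.993
  outer loop
   vertex 2.2 2.8 0.0
   vertex 3.0 3.6 0.0
   vertex 4.0 2.2 0.2
  endloop
 endfacet
 facet normal -0.640 0.640 -0.426
  outer loop
   vertex 2.2 2.8 0.0
   vertex 0.4 2.6 2.4
   vertex 3.0 3.6 0.0
  endloop
 endfacet
 facet normal -0.727 -0.372 -0.576
  outer loop
   vertex 2.2 2.8 0.0
   vertex 0.8 1.2 2.8
   vertex 0.4 2.6 2.4
  endloop
 endfacet
 facet normal -0.458 -0.244 0.855
  outer loop
   vertex 0.8 1.8 3.2
   vertex 2.4 0.2 3.6
   vertex 2.4 1.6 4.0
  endloop
 endfacet
 facet normal -0.606 -0.441 0.662
  outer loop
   vertex 0.8 1.8 3.2
   vertex 0.8 1.2 2.8
   vertex 2.4 0.2 3.6
  endloop
 endfacet
 facet normal -0.415 0.216 0.884
  outer loop
   vertex 0.8 1.8 3.2
   vertex 2.4 1.6 4.0
   vertex 1.0 3.0 3.0
  endloop
 endfacet
 facet normal -0.941 -0.188 0.282
  outer loop
   vertex 0.8 1.8 3.2
   vertex 0.4 2.6 2.4
   vertex 0.8 1.2 2.8
  endloop
 endfacet
 facet normal -0.760 0.228 0.608
  outer loop
   vertex 0.8 1.8 3.2
   vertex 1.0 3.0 3.0
   vertex 0.4 2.6 2.4
  endloop
 endfacet
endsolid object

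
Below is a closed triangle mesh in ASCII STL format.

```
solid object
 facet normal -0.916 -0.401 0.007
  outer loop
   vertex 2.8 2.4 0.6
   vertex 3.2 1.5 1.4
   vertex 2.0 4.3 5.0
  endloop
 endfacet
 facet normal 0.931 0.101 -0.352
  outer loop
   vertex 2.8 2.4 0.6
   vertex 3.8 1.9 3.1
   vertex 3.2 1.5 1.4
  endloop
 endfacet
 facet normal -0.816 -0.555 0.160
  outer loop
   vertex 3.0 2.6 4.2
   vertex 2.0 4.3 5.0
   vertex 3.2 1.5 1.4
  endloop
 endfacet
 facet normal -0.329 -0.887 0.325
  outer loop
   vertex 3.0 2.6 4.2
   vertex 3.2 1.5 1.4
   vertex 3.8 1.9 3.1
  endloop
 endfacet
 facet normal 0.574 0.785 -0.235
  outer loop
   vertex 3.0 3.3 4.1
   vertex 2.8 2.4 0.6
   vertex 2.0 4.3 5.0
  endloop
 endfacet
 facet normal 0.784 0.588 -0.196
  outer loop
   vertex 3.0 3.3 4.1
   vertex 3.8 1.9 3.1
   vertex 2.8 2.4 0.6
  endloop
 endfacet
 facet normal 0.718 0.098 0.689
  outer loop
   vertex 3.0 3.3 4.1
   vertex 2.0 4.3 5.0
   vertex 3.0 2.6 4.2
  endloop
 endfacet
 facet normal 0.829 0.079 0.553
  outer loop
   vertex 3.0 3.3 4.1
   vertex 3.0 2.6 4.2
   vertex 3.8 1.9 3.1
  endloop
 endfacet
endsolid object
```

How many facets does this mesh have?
8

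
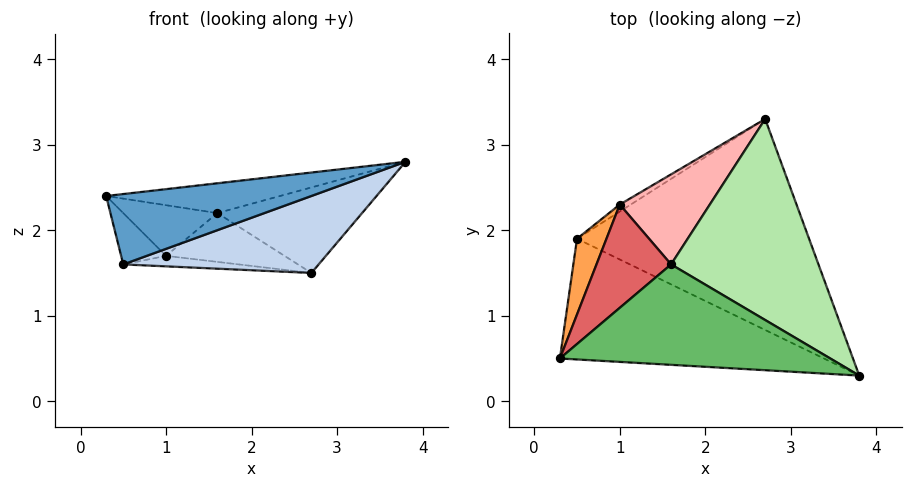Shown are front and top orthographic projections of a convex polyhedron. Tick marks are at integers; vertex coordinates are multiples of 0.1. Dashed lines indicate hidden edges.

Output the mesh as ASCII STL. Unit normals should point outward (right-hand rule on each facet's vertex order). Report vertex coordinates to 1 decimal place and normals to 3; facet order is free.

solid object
 facet normal 0.070 -0.502 -0.862
  outer loop
   vertex 0.5 1.9 1.6
   vertex 3.8 0.3 2.8
   vertex 0.3 0.5 2.4
  endloop
 endfacet
 facet normal 0.173 -0.338 -0.925
  outer loop
   vertex 0.5 1.9 1.6
   vertex 2.7 3.3 1.5
   vertex 3.8 0.3 2.8
  endloop
 endfacet
 facet normal -0.523 0.478 0.705
  outer loop
   vertex 1.0 2.3 1.7
   vertex 0.5 1.9 1.6
   vertex 0.3 0.5 2.4
  endloop
 endfacet
 facet normal -0.485 0.728 -0.485
  outer loop
   vertex 1.0 2.3 1.7
   vertex 2.7 3.3 1.5
   vertex 0.5 1.9 1.6
  endloop
 endfacet
 facet normal -0.093 0.283 0.955
  outer loop
   vertex 1.6 1.6 2.2
   vertex 0.3 0.5 2.4
   vertex 3.8 0.3 2.8
  endloop
 endfacet
 facet normal -0.020 0.391 0.920
  outer loop
   vertex 1.6 1.6 2.2
   vertex 3.8 0.3 2.8
   vertex 2.7 3.3 1.5
  endloop
 endfacet
 facet normal -0.228 0.429 0.874
  outer loop
   vertex 1.6 1.6 2.2
   vertex 1.0 2.3 1.7
   vertex 0.3 0.5 2.4
  endloop
 endfacet
 facet normal -0.174 0.469 0.866
  outer loop
   vertex 1.6 1.6 2.2
   vertex 2.7 3.3 1.5
   vertex 1.0 2.3 1.7
  endloop
 endfacet
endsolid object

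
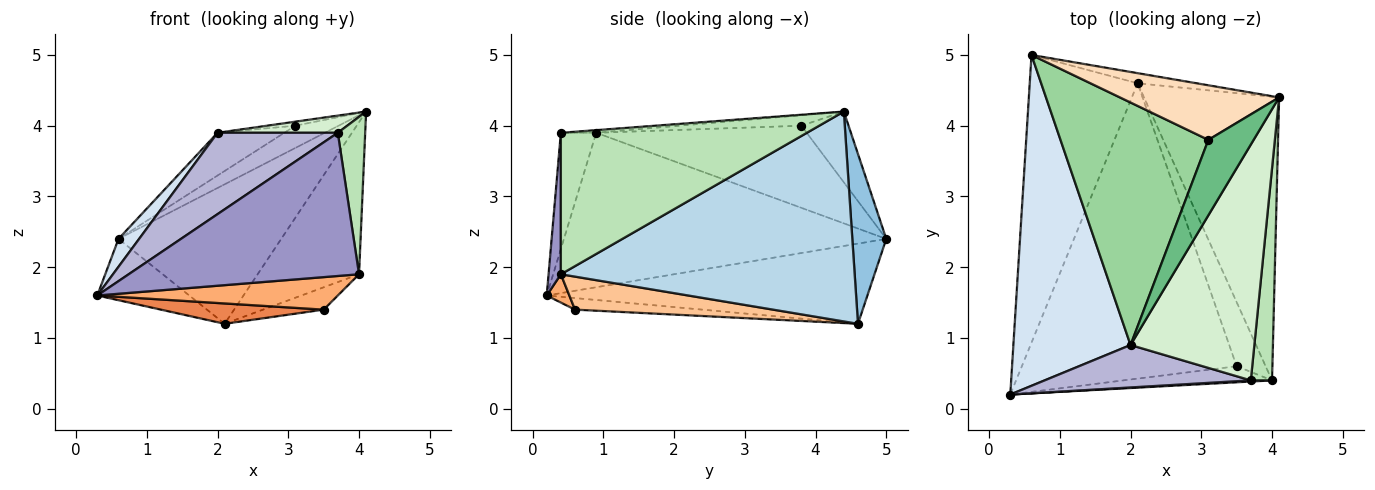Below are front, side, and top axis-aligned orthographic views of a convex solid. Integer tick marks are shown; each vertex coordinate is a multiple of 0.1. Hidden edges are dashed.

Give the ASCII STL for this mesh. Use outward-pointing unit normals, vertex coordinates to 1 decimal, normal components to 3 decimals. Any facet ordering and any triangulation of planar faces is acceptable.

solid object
 facet normal -0.588 0.169 -0.791
  outer loop
   vertex 2.1 4.6 1.2
   vertex 0.3 0.2 1.6
   vertex 0.6 5.0 2.4
  endloop
 endfacet
 facet normal 0.204 0.976 -0.071
  outer loop
   vertex 2.1 4.6 1.2
   vertex 0.6 5.0 2.4
   vertex 4.1 4.4 4.2
  endloop
 endfacet
 facet normal 0.808 0.279 -0.520
  outer loop
   vertex 4.0 0.4 1.9
   vertex 2.1 4.6 1.2
   vertex 4.1 4.4 4.2
  endloop
 endfacet
 facet normal -0.796 -0.051 0.604
  outer loop
   vertex 2.0 0.9 3.9
   vertex 0.6 5.0 2.4
   vertex 0.3 0.2 1.6
  endloop
 endfacet
 facet normal -0.054 -0.069 -0.996
  outer loop
   vertex 3.5 0.6 1.4
   vertex 0.3 0.2 1.6
   vertex 2.1 4.6 1.2
  endloop
 endfacet
 facet normal 0.084 -0.893 -0.441
  outer loop
   vertex 3.5 0.6 1.4
   vertex 4.0 0.4 1.9
   vertex 0.3 0.2 1.6
  endloop
 endfacet
 facet normal 0.732 0.224 -0.643
  outer loop
   vertex 3.5 0.6 1.4
   vertex 2.1 4.6 1.2
   vertex 4.0 0.4 1.9
  endloop
 endfacet
 facet normal -0.381 0.349 0.856
  outer loop
   vertex 3.1 3.8 4.0
   vertex 4.1 4.4 4.2
   vertex 0.6 5.0 2.4
  endloop
 endfacet
 facet normal -0.226 0.052 0.973
  outer loop
   vertex 3.1 3.8 4.0
   vertex 2.0 0.9 3.9
   vertex 4.1 4.4 4.2
  endloop
 endfacet
 facet normal -0.480 0.152 0.864
  outer loop
   vertex 3.1 3.8 4.0
   vertex 0.6 5.0 2.4
   vertex 2.0 0.9 3.9
  endloop
 endfacet
 facet normal 0.983 -0.109 0.147
  outer loop
   vertex 3.7 0.4 3.9
   vertex 4.0 0.4 1.9
   vertex 4.1 4.4 4.2
  endloop
 endfacet
 facet normal -0.021 -0.073 0.997
  outer loop
   vertex 3.7 0.4 3.9
   vertex 4.1 4.4 4.2
   vertex 2.0 0.9 3.9
  endloop
 endfacet
 facet normal 0.053 -0.999 0.008
  outer loop
   vertex 3.7 0.4 3.9
   vertex 0.3 0.2 1.6
   vertex 4.0 0.4 1.9
  endloop
 endfacet
 facet normal -0.252 -0.858 0.448
  outer loop
   vertex 3.7 0.4 3.9
   vertex 2.0 0.9 3.9
   vertex 0.3 0.2 1.6
  endloop
 endfacet
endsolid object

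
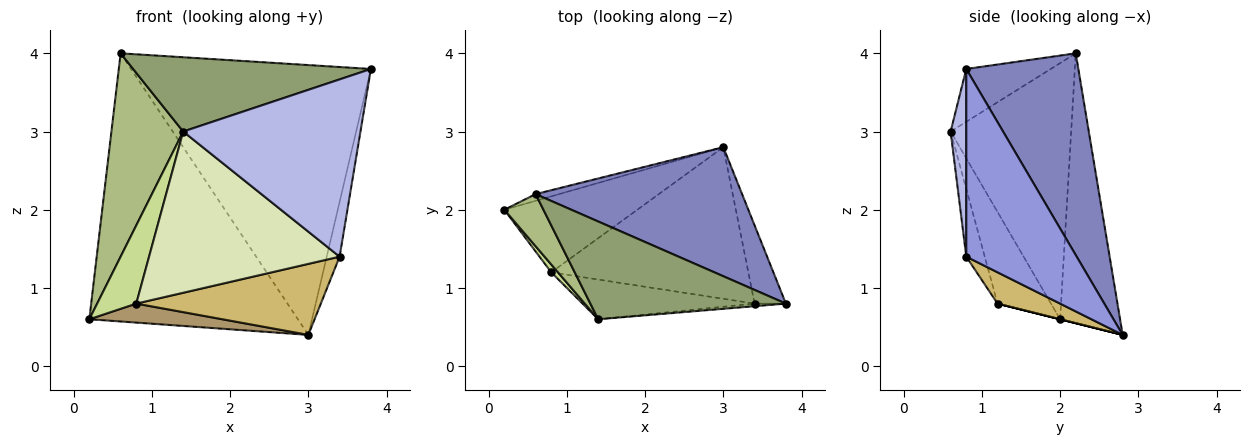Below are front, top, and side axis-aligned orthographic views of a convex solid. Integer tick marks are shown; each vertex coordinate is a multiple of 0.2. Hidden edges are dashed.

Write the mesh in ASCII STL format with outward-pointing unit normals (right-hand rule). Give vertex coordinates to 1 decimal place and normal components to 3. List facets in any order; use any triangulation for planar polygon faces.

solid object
 facet normal -0.276 0.961 -0.024
  outer loop
   vertex 0.6 2.2 4.0
   vertex 3.0 2.8 0.4
   vertex 0.2 2.0 0.6
  endloop
 endfacet
 facet normal 0.389 0.831 0.398
  outer loop
   vertex 0.6 2.2 4.0
   vertex 3.8 0.8 3.8
   vertex 3.0 2.8 0.4
  endloop
 endfacet
 facet normal 0.980 0.114 -0.163
  outer loop
   vertex 3.4 0.8 1.4
   vertex 3.0 2.8 0.4
   vertex 3.8 0.8 3.8
  endloop
 endfacet
 facet normal 0.088 -0.996 -0.015
  outer loop
   vertex 1.4 0.6 3.0
   vertex 3.4 0.8 1.4
   vertex 3.8 0.8 3.8
  endloop
 endfacet
 facet normal -0.210 -0.592 0.778
  outer loop
   vertex 1.4 0.6 3.0
   vertex 3.8 0.8 3.8
   vertex 0.6 2.2 4.0
  endloop
 endfacet
 facet normal -0.852 -0.507 0.130
  outer loop
   vertex 1.4 0.6 3.0
   vertex 0.6 2.2 4.0
   vertex 0.2 2.0 0.6
  endloop
 endfacet
 facet normal -0.806 -0.589 0.059
  outer loop
   vertex 0.8 1.2 0.8
   vertex 1.4 0.6 3.0
   vertex 0.2 2.0 0.6
  endloop
 endfacet
 facet normal -0.094 -0.967 -0.238
  outer loop
   vertex 0.8 1.2 0.8
   vertex 3.4 0.8 1.4
   vertex 1.4 0.6 3.0
  endloop
 endfacet
 facet normal 0.000 -0.243 -0.970
  outer loop
   vertex 0.8 1.2 0.8
   vertex 0.2 2.0 0.6
   vertex 3.0 2.8 0.4
  endloop
 endfacet
 facet normal 0.142 -0.420 -0.896
  outer loop
   vertex 0.8 1.2 0.8
   vertex 3.0 2.8 0.4
   vertex 3.4 0.8 1.4
  endloop
 endfacet
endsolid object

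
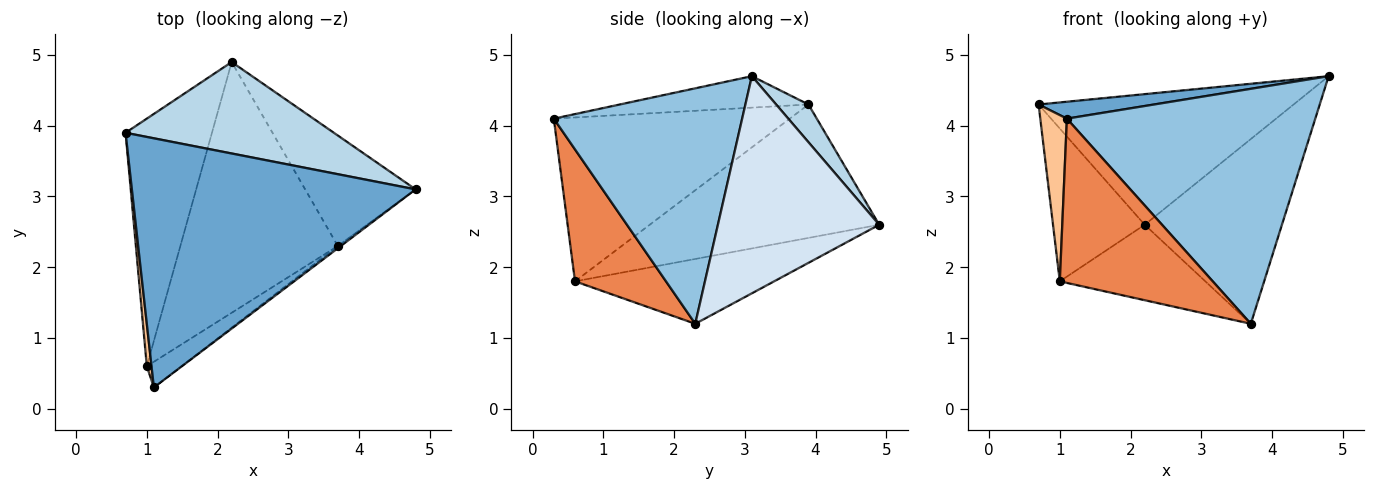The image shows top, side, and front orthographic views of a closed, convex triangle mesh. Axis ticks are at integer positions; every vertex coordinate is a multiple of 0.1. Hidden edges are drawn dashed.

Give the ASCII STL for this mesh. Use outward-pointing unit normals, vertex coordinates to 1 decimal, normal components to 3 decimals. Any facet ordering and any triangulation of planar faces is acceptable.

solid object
 facet normal -0.110 -0.067 0.992
  outer loop
   vertex 1.1 0.3 4.1
   vertex 4.8 3.1 4.7
   vertex 0.7 3.9 4.3
  endloop
 endfacet
 facet normal 0.604 -0.797 -0.008
  outer loop
   vertex 3.7 2.3 1.2
   vertex 4.8 3.1 4.7
   vertex 1.1 0.3 4.1
  endloop
 endfacet
 facet normal 0.103 0.815 0.570
  outer loop
   vertex 2.2 4.9 2.6
   vertex 0.7 3.9 4.3
   vertex 4.8 3.1 4.7
  endloop
 endfacet
 facet normal 0.710 0.604 -0.361
  outer loop
   vertex 2.2 4.9 2.6
   vertex 4.8 3.1 4.7
   vertex 3.7 2.3 1.2
  endloop
 endfacet
 facet normal 0.507 -0.852 -0.133
  outer loop
   vertex 1.0 0.6 1.8
   vertex 3.7 2.3 1.2
   vertex 1.1 0.3 4.1
  endloop
 endfacet
 facet normal -0.367 0.268 -0.891
  outer loop
   vertex 1.0 0.6 1.8
   vertex 2.2 4.9 2.6
   vertex 3.7 2.3 1.2
  endloop
 endfacet
 facet normal -0.993 -0.112 0.029
  outer loop
   vertex 1.0 0.6 1.8
   vertex 1.1 0.3 4.1
   vertex 0.7 3.9 4.3
  endloop
 endfacet
 facet normal -0.796 0.318 -0.515
  outer loop
   vertex 1.0 0.6 1.8
   vertex 0.7 3.9 4.3
   vertex 2.2 4.9 2.6
  endloop
 endfacet
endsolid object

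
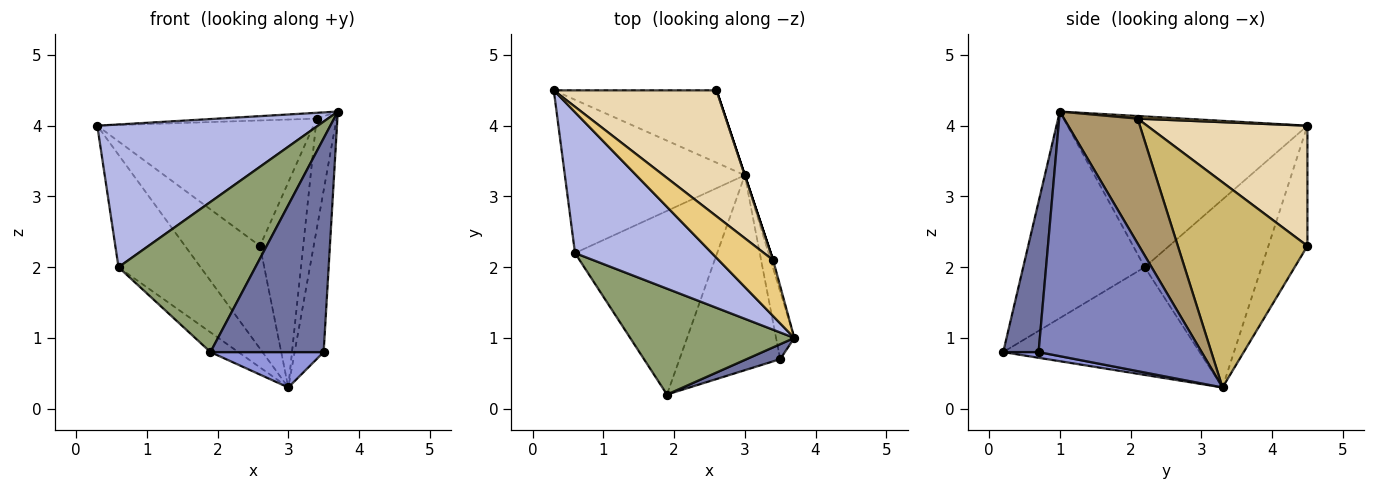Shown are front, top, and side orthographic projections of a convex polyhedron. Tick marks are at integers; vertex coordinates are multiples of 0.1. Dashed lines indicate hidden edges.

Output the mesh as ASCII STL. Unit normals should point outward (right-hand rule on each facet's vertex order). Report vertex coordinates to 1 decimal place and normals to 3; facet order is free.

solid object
 facet normal 0.298 -0.952 0.067
  outer loop
   vertex 3.5 0.7 0.8
   vertex 3.7 1.0 4.2
   vertex 1.9 0.2 0.8
  endloop
 endfacet
 facet normal 0.982 0.175 -0.073
  outer loop
   vertex 3.5 0.7 0.8
   vertex 3.0 3.3 0.3
   vertex 3.7 1.0 4.2
  endloop
 endfacet
 facet normal 0.056 -0.178 -0.982
  outer loop
   vertex 3.5 0.7 0.8
   vertex 1.9 0.2 0.8
   vertex 3.0 3.3 0.3
  endloop
 endfacet
 facet normal -0.612 -0.563 0.555
  outer loop
   vertex 0.6 2.2 2.0
   vertex 3.7 1.0 4.2
   vertex 0.3 4.5 4.0
  endloop
 endfacet
 facet normal -0.587 -0.662 0.466
  outer loop
   vertex 0.6 2.2 2.0
   vertex 1.9 0.2 0.8
   vertex 3.7 1.0 4.2
  endloop
 endfacet
 facet normal -0.644 0.452 -0.617
  outer loop
   vertex 0.6 2.2 2.0
   vertex 0.3 4.5 4.0
   vertex 3.0 3.3 0.3
  endloop
 endfacet
 facet normal -0.602 0.085 -0.794
  outer loop
   vertex 0.6 2.2 2.0
   vertex 3.0 3.3 0.3
   vertex 1.9 0.2 0.8
  endloop
 endfacet
 facet normal -0.392 0.752 -0.530
  outer loop
   vertex 2.6 4.5 2.3
   vertex 3.0 3.3 0.3
   vertex 0.3 4.5 4.0
  endloop
 endfacet
 facet normal 0.965 0.261 -0.019
  outer loop
   vertex 3.4 2.1 4.1
   vertex 3.7 1.0 4.2
   vertex 3.0 3.3 0.3
  endloop
 endfacet
 facet normal 0.949 0.316 0.000
  outer loop
   vertex 3.4 2.1 4.1
   vertex 3.0 3.3 0.3
   vertex 2.6 4.5 2.3
  endloop
 endfacet
 facet normal 0.048 0.103 0.993
  outer loop
   vertex 3.4 2.1 4.1
   vertex 0.3 4.5 4.0
   vertex 3.7 1.0 4.2
  endloop
 endfacet
 facet normal 0.464 0.625 0.628
  outer loop
   vertex 3.4 2.1 4.1
   vertex 2.6 4.5 2.3
   vertex 0.3 4.5 4.0
  endloop
 endfacet
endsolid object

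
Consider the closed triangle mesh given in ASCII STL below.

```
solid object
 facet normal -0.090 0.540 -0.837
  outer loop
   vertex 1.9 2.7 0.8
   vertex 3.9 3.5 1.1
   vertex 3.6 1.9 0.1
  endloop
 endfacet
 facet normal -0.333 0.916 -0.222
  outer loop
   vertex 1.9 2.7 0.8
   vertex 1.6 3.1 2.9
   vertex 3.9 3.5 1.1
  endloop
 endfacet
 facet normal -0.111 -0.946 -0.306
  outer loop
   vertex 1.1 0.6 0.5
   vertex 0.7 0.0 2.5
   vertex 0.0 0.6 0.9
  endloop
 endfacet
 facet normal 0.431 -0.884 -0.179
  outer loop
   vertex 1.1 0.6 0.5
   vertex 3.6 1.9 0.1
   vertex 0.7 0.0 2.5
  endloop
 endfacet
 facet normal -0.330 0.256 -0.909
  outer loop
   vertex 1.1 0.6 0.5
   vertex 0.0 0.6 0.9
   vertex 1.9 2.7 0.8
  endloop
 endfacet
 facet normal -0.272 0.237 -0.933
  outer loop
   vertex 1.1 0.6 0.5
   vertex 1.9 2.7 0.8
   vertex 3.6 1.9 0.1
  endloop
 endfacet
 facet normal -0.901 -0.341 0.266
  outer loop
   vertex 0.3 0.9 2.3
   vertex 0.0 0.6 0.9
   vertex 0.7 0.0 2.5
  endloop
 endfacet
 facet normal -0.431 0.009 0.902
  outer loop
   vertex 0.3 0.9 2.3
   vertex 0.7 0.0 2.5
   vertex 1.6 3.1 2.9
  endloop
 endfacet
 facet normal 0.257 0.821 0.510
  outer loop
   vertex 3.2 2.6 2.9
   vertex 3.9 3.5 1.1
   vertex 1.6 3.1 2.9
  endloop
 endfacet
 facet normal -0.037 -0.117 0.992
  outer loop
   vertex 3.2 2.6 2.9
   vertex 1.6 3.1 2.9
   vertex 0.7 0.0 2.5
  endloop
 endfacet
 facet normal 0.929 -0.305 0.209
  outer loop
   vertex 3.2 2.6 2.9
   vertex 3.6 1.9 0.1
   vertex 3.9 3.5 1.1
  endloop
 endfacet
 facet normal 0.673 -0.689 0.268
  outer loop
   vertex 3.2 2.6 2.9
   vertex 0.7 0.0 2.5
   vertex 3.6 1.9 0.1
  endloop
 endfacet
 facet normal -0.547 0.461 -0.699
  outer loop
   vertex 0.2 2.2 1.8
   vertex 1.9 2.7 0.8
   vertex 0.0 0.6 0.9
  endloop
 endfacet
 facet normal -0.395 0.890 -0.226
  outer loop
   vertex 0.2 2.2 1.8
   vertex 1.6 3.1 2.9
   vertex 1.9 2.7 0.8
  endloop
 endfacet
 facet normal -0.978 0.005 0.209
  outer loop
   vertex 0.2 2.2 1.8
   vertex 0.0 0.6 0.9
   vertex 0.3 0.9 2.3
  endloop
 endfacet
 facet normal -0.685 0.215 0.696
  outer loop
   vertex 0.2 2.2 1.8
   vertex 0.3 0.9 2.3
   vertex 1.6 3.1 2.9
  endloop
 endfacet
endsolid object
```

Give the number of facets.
16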